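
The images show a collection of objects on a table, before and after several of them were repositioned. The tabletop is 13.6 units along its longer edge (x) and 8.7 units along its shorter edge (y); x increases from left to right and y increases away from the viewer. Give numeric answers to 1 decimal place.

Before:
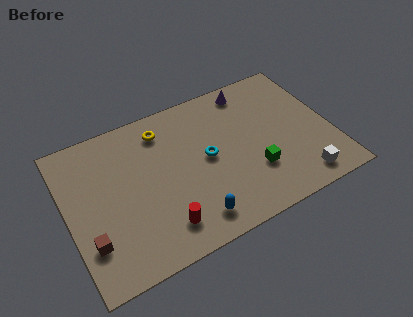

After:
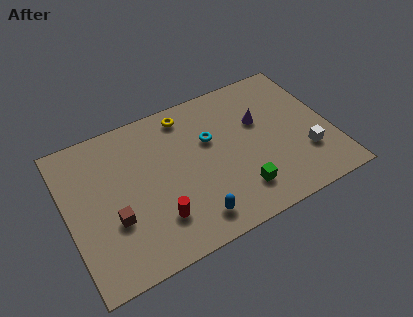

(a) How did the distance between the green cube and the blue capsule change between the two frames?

-1.1

They were about 3.6 units apart before and 2.5 after — 1.1 units closer together.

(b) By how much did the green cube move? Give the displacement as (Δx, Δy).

(-0.9, -0.8)

The green cube started near (9.4, 2.7) and ended near (8.5, 1.9).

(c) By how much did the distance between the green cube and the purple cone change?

-1.0

Before: roughly 4.9 units apart; after: 3.9. That's 1.0 units closer together.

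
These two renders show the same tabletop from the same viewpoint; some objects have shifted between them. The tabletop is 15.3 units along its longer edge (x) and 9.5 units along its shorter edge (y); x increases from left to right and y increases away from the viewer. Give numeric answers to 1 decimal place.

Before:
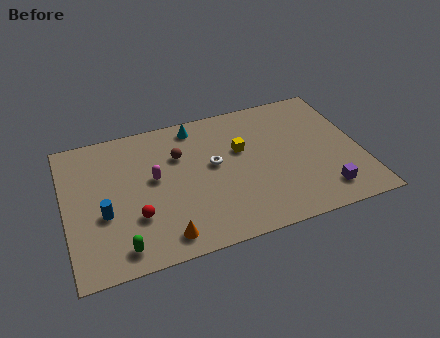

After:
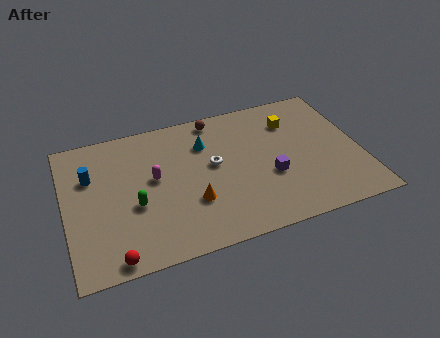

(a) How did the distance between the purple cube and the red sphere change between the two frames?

-0.9

They were about 9.7 units apart before and 8.8 after — 0.9 units closer together.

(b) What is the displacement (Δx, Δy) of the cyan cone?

(0.4, -1.4)

From the two frames, the cyan cone sits at roughly (7.0, 8.3) before and (7.4, 6.9) after.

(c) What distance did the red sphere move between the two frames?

2.6

The red sphere was near (3.5, 3.0) before and (2.2, 0.8) after, so it travelled √(1.3² + 2.2²) ≈ 2.6 units.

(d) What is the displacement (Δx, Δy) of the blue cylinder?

(-0.5, 2.7)

The blue cylinder started near (1.9, 3.7) and ended near (1.4, 6.4).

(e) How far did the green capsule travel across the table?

2.7

The green capsule was near (2.6, 1.3) before and (3.5, 3.8) after, so it travelled √(0.9² + 2.5²) ≈ 2.7 units.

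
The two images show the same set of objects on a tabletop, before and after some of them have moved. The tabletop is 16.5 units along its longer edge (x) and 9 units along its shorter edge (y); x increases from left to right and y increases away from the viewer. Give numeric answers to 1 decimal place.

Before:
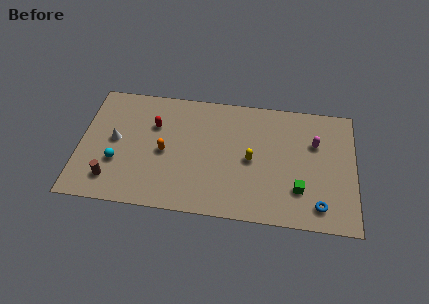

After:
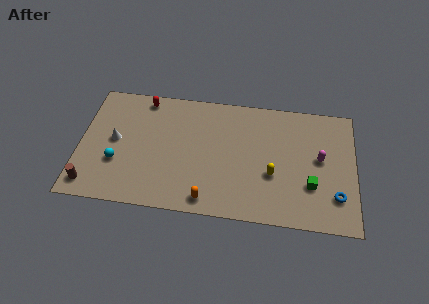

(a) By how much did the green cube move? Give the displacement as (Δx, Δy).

(0.7, 0.4)

The green cube started near (13.2, 2.5) and ended near (13.9, 2.9).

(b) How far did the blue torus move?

1.3

The blue torus was near (14.4, 1.5) before and (15.4, 2.3) after, so it travelled √(1.0² + 0.8²) ≈ 1.3 units.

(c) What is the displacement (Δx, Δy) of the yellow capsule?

(1.3, -0.9)

The yellow capsule was at about (10.3, 4.3) and moved to about (11.6, 3.4).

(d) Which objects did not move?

the cyan sphere and the white cone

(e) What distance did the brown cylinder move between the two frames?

1.3

From (2.0, 1.8) to (0.8, 1.3), the brown cylinder covered √(1.2² + 0.5²) ≈ 1.3 units.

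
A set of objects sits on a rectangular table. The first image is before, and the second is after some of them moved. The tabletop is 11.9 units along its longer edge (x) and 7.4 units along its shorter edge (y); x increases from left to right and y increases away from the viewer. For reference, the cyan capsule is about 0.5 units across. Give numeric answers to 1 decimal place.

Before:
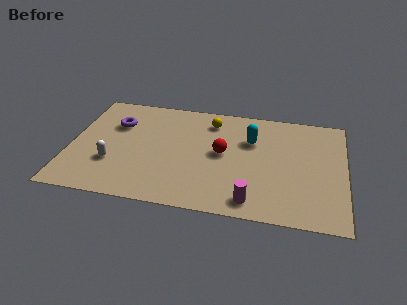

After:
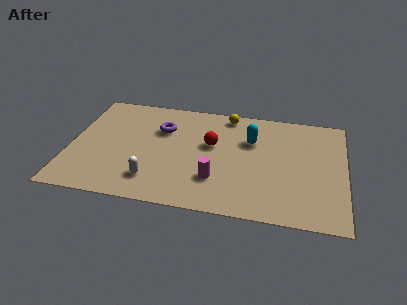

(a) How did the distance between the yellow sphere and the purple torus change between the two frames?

-1.0

Before: roughly 4.2 units apart; after: 3.2. That's 1.0 units closer together.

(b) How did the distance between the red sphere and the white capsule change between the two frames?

-1.2

They were about 4.9 units apart before and 3.7 after — 1.2 units closer together.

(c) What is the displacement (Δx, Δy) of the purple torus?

(2.0, 0.0)

The purple torus was at about (1.9, 5.1) and moved to about (3.9, 5.1).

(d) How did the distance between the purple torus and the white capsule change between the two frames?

+0.8

Before: roughly 2.7 units apart; after: 3.5. That's 0.8 units further apart.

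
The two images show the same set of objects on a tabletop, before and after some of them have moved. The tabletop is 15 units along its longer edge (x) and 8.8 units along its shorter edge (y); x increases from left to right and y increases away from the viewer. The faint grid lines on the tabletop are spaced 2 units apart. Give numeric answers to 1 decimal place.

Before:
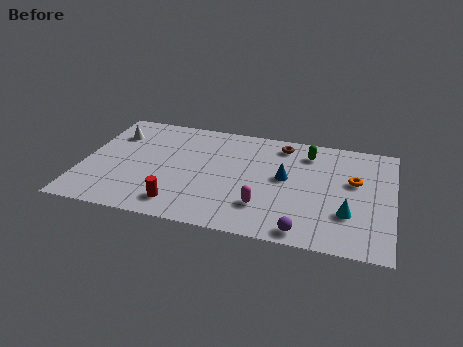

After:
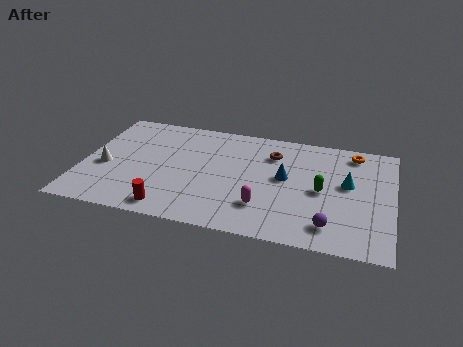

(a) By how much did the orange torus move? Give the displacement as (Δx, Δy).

(-0.1, 2.3)

From the two frames, the orange torus sits at roughly (13.1, 5.3) before and (13.0, 7.6) after.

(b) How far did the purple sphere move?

1.4

The purple sphere was near (10.9, 0.9) before and (12.1, 1.6) after, so it travelled √(1.2² + 0.7²) ≈ 1.4 units.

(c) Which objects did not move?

the blue cone and the magenta capsule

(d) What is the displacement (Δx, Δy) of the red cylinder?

(-0.4, -0.4)

The red cylinder started near (4.9, 1.5) and ended near (4.5, 1.1).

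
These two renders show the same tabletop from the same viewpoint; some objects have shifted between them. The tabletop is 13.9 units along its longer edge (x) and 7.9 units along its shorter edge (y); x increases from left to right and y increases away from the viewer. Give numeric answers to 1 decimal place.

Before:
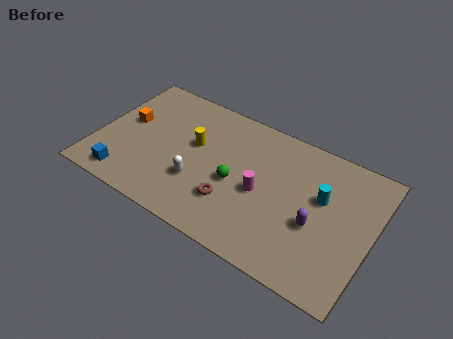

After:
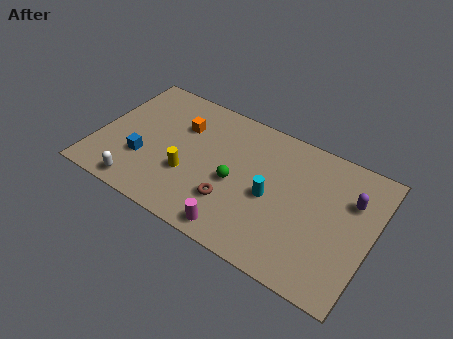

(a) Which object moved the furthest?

the white capsule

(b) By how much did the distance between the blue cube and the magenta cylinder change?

-1.7

Before: roughly 7.1 units apart; after: 5.4. That's 1.7 units closer together.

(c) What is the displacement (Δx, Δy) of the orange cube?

(2.7, 1.0)

The orange cube started near (1.3, 4.5) and ended near (4.0, 5.5).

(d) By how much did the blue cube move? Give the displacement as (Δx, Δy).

(0.7, 1.5)

From the two frames, the blue cube sits at roughly (1.8, 1.1) before and (2.5, 2.6) after.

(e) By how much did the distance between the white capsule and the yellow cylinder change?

+0.7

They were about 2.2 units apart before and 2.9 after — 0.7 units further apart.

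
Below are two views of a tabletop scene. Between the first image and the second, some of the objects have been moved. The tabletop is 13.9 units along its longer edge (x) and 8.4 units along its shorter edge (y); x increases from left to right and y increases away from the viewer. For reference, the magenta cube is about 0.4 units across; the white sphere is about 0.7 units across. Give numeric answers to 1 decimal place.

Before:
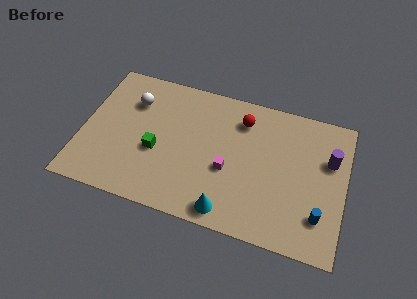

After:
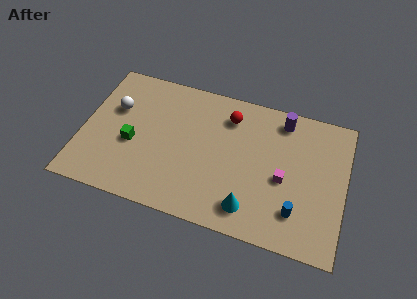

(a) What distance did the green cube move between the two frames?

1.3

The green cube was near (4.0, 3.4) before and (2.7, 3.5) after, so it travelled √(1.3² + 0.1²) ≈ 1.3 units.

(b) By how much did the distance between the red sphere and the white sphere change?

+0.3

The distance was about 5.8 in the first image and 6.1 in the second, so they moved 0.3 units further apart.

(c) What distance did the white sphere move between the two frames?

1.1

From (2.5, 6.1) to (1.6, 5.4), the white sphere covered √(0.9² + 0.7²) ≈ 1.1 units.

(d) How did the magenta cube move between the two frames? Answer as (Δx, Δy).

(2.9, 0.3)

The magenta cube started near (7.8, 3.4) and ended near (10.7, 3.7).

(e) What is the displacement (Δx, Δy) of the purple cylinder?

(-2.6, 1.7)

From the two frames, the purple cylinder sits at roughly (13.0, 5.5) before and (10.4, 7.2) after.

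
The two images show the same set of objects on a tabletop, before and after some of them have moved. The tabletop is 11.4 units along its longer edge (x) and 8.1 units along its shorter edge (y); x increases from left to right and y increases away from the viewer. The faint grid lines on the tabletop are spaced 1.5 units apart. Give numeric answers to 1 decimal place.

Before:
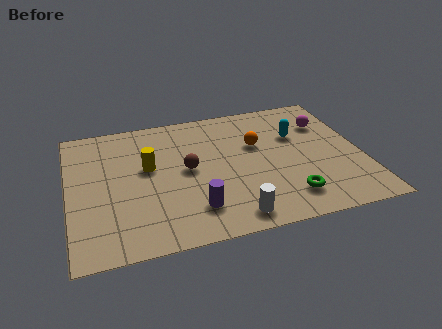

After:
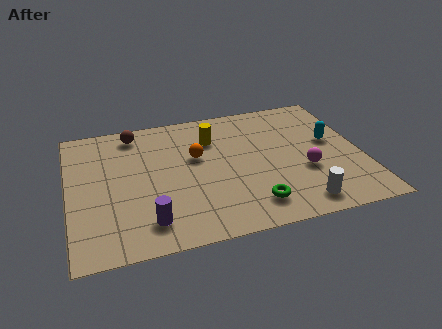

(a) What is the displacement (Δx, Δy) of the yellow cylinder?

(2.6, 1.2)

The yellow cylinder was at about (3.1, 4.7) and moved to about (5.7, 5.9).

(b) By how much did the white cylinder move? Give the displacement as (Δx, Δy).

(2.6, 0.1)

From the two frames, the white cylinder sits at roughly (6.1, 1.0) before and (8.7, 1.1) after.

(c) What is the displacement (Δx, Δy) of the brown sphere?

(-1.9, 2.8)

The brown sphere started near (4.6, 4.2) and ended near (2.7, 7.0).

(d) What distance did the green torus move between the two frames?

1.4

The green torus moved from about (8.3, 1.6) to (6.9, 1.5), a distance of √(1.4² + 0.1²) ≈ 1.4.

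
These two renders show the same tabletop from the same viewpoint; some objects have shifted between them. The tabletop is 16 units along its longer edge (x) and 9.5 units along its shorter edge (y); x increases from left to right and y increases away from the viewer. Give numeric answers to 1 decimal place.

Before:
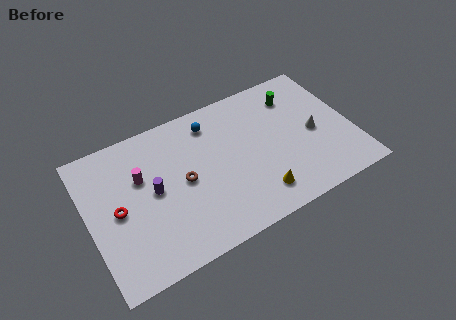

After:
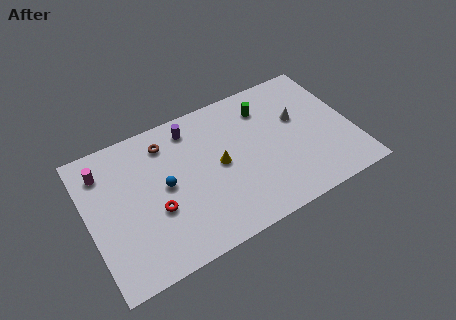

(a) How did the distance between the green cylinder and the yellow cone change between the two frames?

-2.3

Before: roughly 6.4 units apart; after: 4.1. That's 2.3 units closer together.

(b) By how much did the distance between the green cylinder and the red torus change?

-3.5

They were about 11.6 units apart before and 8.1 after — 3.5 units closer together.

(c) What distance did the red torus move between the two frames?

2.4

The red torus was near (1.7, 4.6) before and (3.9, 3.6) after, so it travelled √(2.2² + 1.0²) ≈ 2.4 units.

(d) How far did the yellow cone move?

3.6

From (9.8, 1.8) to (7.9, 4.8), the yellow cone covered √(1.9² + 3.0²) ≈ 3.6 units.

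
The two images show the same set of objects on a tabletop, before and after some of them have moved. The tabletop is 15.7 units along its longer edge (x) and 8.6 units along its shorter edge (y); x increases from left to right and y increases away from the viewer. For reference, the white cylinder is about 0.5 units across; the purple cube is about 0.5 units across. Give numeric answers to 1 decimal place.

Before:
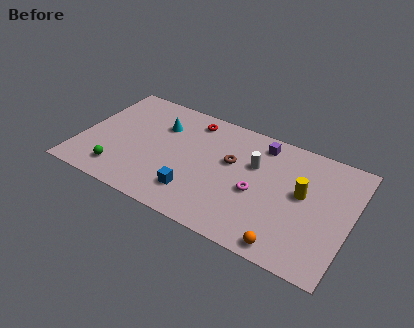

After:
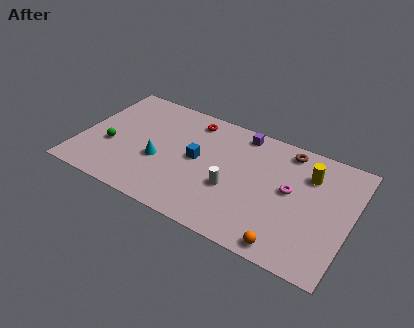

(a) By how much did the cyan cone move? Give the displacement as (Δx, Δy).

(0.3, -2.7)

The cyan cone started near (4.4, 6.1) and ended near (4.7, 3.4).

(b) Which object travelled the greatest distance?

the brown torus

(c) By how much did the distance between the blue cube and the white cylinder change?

-2.2

The distance was about 4.7 in the first image and 2.5 in the second, so they moved 2.2 units closer together.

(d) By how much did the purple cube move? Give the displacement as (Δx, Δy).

(-1.2, 0.3)

The purple cube started near (10.2, 7.3) and ended near (9.0, 7.6).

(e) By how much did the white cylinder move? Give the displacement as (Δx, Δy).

(-1.0, -2.3)

The white cylinder started near (10.0, 5.6) and ended near (9.0, 3.3).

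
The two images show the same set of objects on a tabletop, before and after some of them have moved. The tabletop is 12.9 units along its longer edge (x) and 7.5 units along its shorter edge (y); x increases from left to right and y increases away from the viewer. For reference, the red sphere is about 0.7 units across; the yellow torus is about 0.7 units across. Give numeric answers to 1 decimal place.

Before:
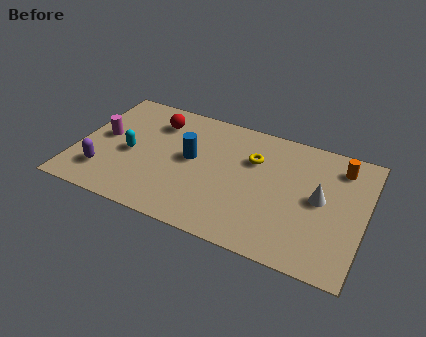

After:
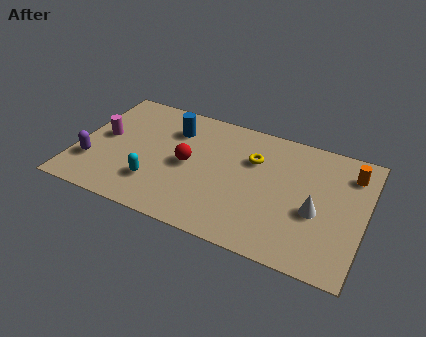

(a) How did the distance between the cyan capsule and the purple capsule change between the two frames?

+1.0

The distance was about 1.9 in the first image and 2.9 in the second, so they moved 1.0 units further apart.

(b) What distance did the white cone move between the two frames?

0.8

From (10.9, 3.9) to (10.8, 3.1), the white cone covered √(0.1² + 0.8²) ≈ 0.8 units.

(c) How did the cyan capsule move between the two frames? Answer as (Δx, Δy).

(1.3, -1.4)

The cyan capsule was at about (2.4, 3.4) and moved to about (3.7, 2.0).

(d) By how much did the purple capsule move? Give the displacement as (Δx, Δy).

(-0.6, 0.4)

From the two frames, the purple capsule sits at roughly (1.4, 1.8) before and (0.8, 2.2) after.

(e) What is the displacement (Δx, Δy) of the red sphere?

(1.7, -2.1)

The red sphere was at about (3.3, 5.8) and moved to about (5.0, 3.7).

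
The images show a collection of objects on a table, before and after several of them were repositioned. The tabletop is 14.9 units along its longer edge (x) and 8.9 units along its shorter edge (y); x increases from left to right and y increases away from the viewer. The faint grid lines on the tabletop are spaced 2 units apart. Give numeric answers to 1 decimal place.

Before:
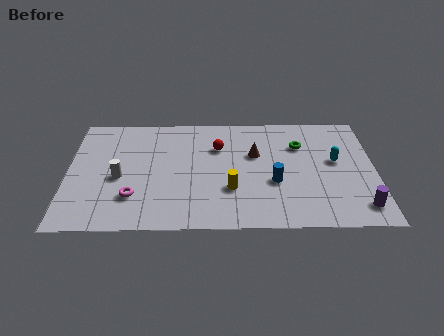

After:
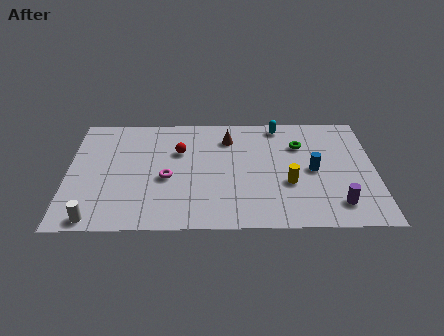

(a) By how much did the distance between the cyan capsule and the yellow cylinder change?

-0.9

The distance was about 5.5 in the first image and 4.6 in the second, so they moved 0.9 units closer together.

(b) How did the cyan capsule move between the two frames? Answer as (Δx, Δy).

(-2.7, 2.9)

The cyan capsule was at about (13.0, 5.0) and moved to about (10.3, 7.9).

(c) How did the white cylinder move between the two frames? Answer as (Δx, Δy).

(-1.1, -3.1)

The white cylinder was at about (2.5, 3.9) and moved to about (1.4, 0.8).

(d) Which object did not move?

the green torus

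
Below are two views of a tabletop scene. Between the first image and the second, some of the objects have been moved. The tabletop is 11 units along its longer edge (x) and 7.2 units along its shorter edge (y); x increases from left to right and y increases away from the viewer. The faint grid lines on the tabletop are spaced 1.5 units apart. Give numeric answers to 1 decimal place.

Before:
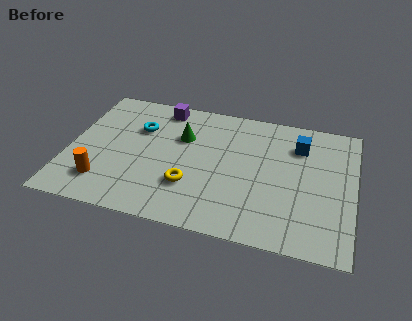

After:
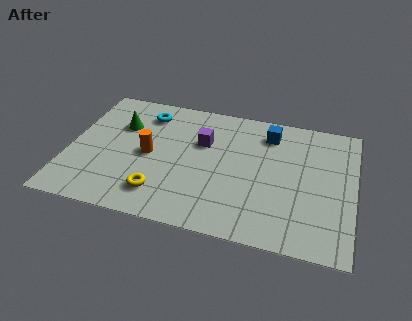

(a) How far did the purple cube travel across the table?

2.3

The purple cube was near (3.4, 6.3) before and (5.1, 4.7) after, so it travelled √(1.7² + 1.6²) ≈ 2.3 units.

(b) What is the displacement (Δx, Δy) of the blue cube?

(-1.2, 0.4)

From the two frames, the blue cube sits at roughly (8.8, 5.4) before and (7.6, 5.8) after.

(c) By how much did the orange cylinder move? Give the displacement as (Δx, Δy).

(1.6, 1.9)

The orange cylinder started near (1.5, 1.6) and ended near (3.1, 3.5).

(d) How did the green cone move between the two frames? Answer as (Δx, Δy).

(-2.4, 0.1)

The green cone started near (4.3, 4.8) and ended near (1.9, 4.9).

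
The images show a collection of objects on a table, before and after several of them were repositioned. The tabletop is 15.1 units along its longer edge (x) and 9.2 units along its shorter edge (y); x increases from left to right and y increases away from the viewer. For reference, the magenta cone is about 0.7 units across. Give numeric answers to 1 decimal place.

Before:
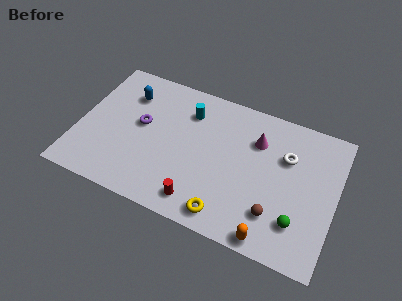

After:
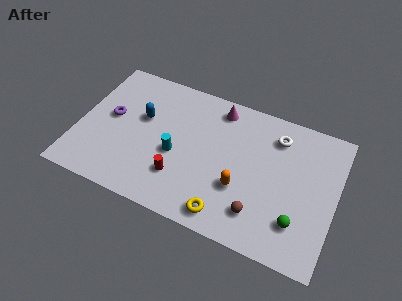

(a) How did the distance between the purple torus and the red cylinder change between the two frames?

-0.3

Before: roughly 5.4 units apart; after: 5.1. That's 0.3 units closer together.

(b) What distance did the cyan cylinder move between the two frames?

3.1

The cyan cylinder was near (6.2, 7.0) before and (5.8, 3.9) after, so it travelled √(0.4² + 3.1²) ≈ 3.1 units.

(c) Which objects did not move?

the green sphere and the yellow torus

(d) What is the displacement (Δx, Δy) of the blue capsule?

(1.0, -1.3)

From the two frames, the blue capsule sits at roughly (2.6, 6.9) before and (3.6, 5.6) after.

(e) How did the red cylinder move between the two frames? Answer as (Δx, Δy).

(-1.3, 1.1)

The red cylinder was at about (7.5, 1.4) and moved to about (6.2, 2.5).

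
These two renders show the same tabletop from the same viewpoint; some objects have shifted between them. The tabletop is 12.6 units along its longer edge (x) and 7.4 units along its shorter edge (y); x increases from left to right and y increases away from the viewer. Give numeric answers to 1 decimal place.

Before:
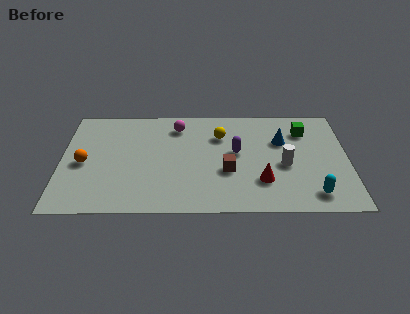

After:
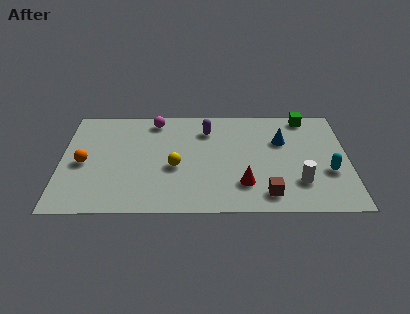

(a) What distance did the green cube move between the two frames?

1.0

The green cube moved from about (10.7, 5.6) to (10.8, 6.6), a distance of √(0.1² + 1.0²) ≈ 1.0.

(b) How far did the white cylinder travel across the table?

1.3

The white cylinder was near (9.8, 3.2) before and (10.4, 2.0) after, so it travelled √(0.6² + 1.2²) ≈ 1.3 units.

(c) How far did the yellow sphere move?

3.0

The yellow sphere moved from about (7.0, 5.3) to (5.0, 3.1), a distance of √(2.0² + 2.2²) ≈ 3.0.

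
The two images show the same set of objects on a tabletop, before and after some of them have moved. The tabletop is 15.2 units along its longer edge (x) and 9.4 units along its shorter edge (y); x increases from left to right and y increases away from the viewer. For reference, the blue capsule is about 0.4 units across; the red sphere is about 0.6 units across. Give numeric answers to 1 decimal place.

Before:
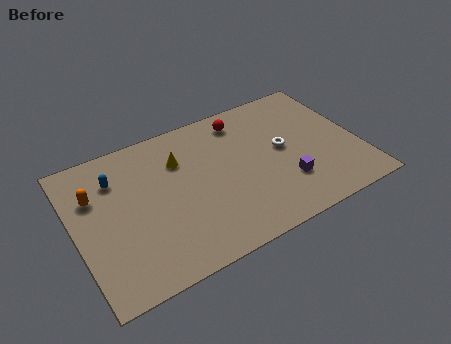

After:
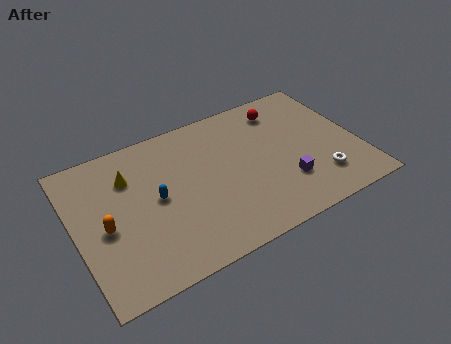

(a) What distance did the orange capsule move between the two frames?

2.2

The orange capsule was near (1.2, 6.4) before and (1.5, 4.2) after, so it travelled √(0.3² + 2.2²) ≈ 2.2 units.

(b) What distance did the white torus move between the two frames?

3.2

The white torus moved from about (11.2, 5.0) to (12.8, 2.2), a distance of √(1.6² + 2.8²) ≈ 3.2.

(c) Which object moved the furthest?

the white torus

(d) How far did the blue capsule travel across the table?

2.9

The blue capsule moved from about (2.4, 7.0) to (4.3, 4.8), a distance of √(1.9² + 2.2²) ≈ 2.9.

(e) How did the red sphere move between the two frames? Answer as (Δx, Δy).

(2.2, -0.2)

From the two frames, the red sphere sits at roughly (9.4, 7.9) before and (11.6, 7.7) after.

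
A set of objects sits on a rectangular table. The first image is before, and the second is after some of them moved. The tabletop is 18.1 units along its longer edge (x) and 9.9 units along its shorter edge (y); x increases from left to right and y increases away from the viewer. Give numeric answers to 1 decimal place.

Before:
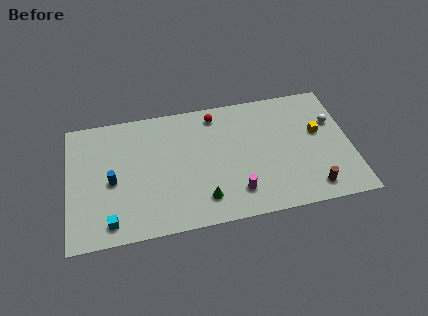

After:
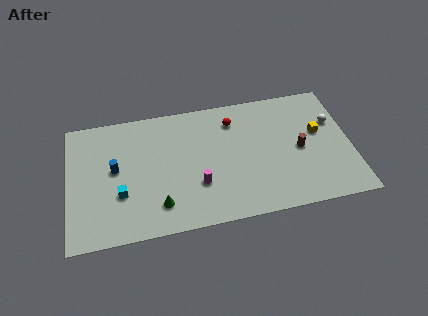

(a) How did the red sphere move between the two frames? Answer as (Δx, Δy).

(1.1, -0.7)

The red sphere started near (9.6, 8.5) and ended near (10.7, 7.8).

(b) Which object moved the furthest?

the brown cylinder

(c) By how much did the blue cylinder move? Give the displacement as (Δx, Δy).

(0.2, 0.9)

The blue cylinder started near (2.8, 4.5) and ended near (3.0, 5.4).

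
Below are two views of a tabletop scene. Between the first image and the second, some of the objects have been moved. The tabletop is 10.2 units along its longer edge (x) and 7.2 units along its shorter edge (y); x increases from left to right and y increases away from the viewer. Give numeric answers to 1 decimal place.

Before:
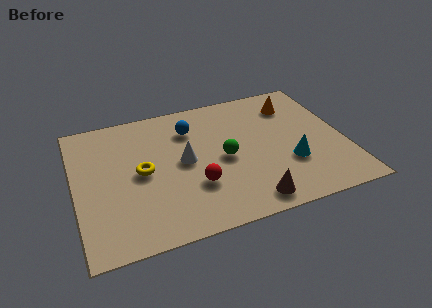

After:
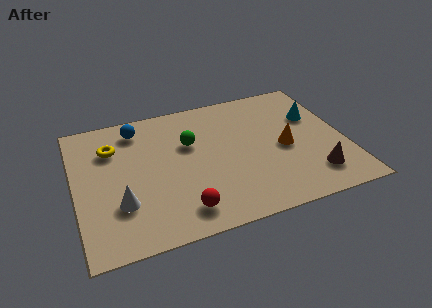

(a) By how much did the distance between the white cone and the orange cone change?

+1.6

Before: roughly 4.8 units apart; after: 6.4. That's 1.6 units further apart.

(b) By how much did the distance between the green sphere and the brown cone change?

+2.8

Before: roughly 2.6 units apart; after: 5.4. That's 2.8 units further apart.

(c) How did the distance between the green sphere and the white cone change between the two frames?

+2.2

The distance was about 1.5 in the first image and 3.7 in the second, so they moved 2.2 units further apart.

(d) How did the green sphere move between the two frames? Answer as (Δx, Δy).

(-1.2, 1.2)

From the two frames, the green sphere sits at roughly (5.6, 3.4) before and (4.4, 4.6) after.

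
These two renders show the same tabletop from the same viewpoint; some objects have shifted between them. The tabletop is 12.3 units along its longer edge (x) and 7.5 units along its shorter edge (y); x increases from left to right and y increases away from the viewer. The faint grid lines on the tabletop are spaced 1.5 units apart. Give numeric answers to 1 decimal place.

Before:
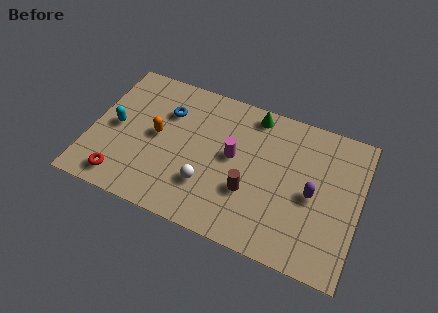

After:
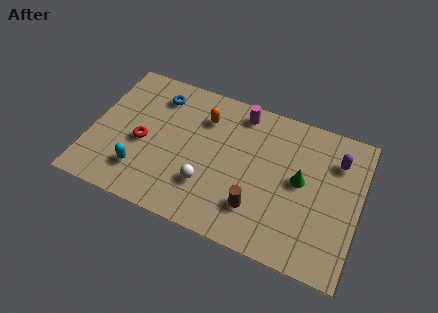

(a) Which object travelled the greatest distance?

the green cone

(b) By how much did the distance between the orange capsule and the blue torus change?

+0.8

They were about 1.4 units apart before and 2.2 after — 0.8 units further apart.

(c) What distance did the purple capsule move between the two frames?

2.3

The purple capsule moved from about (10.2, 3.5) to (11.1, 5.6), a distance of √(0.9² + 2.1²) ≈ 2.3.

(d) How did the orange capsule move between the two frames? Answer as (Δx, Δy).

(2.0, 1.7)

From the two frames, the orange capsule sits at roughly (3.0, 3.9) before and (5.0, 5.6) after.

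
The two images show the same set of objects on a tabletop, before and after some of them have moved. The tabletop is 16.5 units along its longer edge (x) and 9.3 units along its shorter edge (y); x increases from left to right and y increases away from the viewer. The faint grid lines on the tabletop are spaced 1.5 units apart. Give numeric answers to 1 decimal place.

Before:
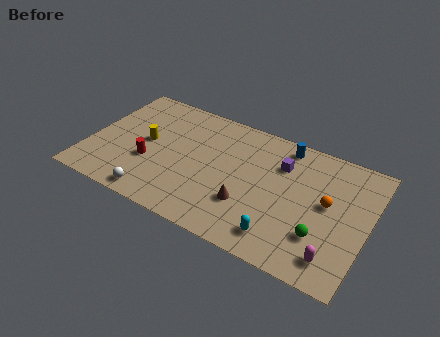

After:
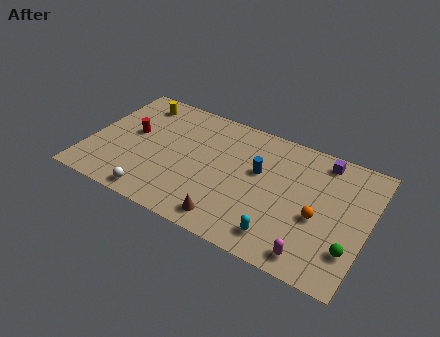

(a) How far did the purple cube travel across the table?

2.7

The purple cube was near (11.2, 6.7) before and (13.5, 8.1) after, so it travelled √(2.3² + 1.4²) ≈ 2.7 units.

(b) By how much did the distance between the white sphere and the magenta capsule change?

-1.2

Before: roughly 10.5 units apart; after: 9.3. That's 1.2 units closer together.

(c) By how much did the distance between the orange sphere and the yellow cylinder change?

+1.2

The distance was about 10.8 in the first image and 12.0 in the second, so they moved 1.2 units further apart.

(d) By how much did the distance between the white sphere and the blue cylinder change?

-2.7

Before: roughly 9.9 units apart; after: 7.2. That's 2.7 units closer together.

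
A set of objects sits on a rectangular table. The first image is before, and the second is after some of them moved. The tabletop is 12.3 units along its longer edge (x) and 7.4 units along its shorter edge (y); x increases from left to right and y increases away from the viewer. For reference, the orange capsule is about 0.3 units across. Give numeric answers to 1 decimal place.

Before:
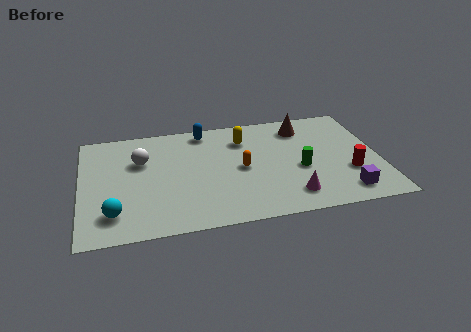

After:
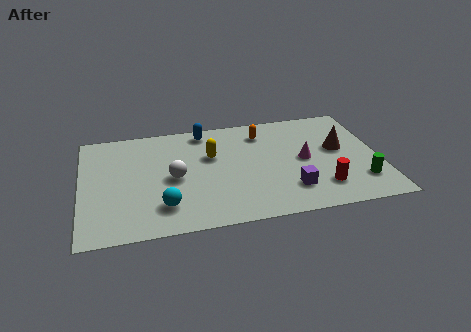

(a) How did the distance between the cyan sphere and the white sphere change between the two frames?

-1.6

They were about 3.5 units apart before and 1.9 after — 1.6 units closer together.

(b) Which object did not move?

the blue capsule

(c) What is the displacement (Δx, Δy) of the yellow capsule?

(-1.4, -0.9)

The yellow capsule was at about (6.8, 5.6) and moved to about (5.4, 4.7).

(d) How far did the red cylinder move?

1.4

From (11.0, 2.5) to (9.8, 1.7), the red cylinder covered √(1.2² + 0.8²) ≈ 1.4 units.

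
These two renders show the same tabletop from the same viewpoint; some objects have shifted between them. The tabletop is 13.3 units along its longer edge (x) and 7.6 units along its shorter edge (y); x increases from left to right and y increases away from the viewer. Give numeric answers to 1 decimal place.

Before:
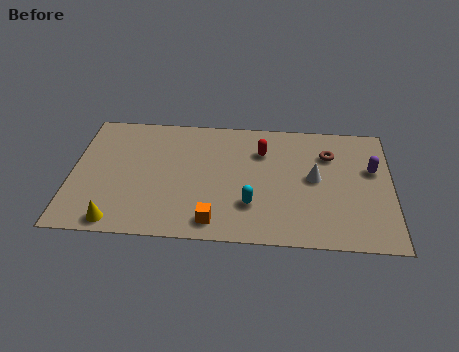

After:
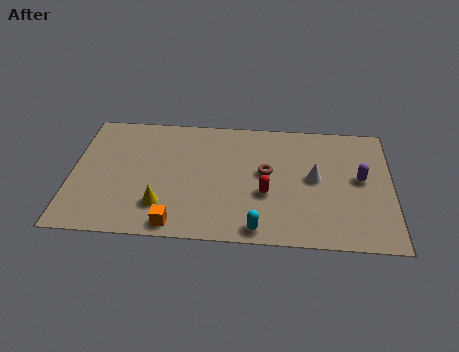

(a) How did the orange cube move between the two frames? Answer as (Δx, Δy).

(-1.6, -0.3)

The orange cube started near (6.0, 1.1) and ended near (4.4, 0.8).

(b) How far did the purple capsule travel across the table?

0.8

The purple capsule moved from about (12.5, 4.7) to (12.0, 4.1), a distance of √(0.5² + 0.6²) ≈ 0.8.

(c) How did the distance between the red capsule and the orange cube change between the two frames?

-0.5

Before: roughly 4.8 units apart; after: 4.3. That's 0.5 units closer together.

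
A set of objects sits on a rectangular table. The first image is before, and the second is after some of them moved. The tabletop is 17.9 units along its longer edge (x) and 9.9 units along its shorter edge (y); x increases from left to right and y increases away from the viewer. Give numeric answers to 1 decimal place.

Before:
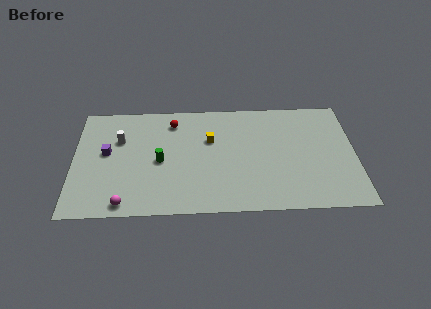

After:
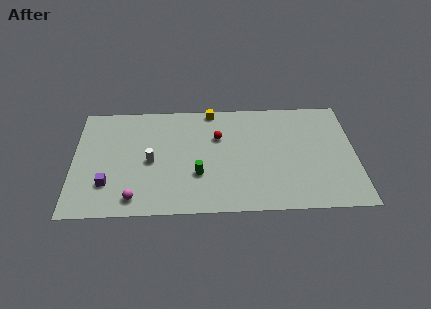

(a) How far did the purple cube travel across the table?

2.8

The purple cube moved from about (2.1, 5.5) to (2.2, 2.7), a distance of √(0.1² + 2.8²) ≈ 2.8.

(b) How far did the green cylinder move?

2.7

From (5.5, 4.6) to (7.9, 3.3), the green cylinder covered √(2.4² + 1.3²) ≈ 2.7 units.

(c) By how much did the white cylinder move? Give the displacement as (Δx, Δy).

(2.0, -2.0)

From the two frames, the white cylinder sits at roughly (2.9, 6.6) before and (4.9, 4.6) after.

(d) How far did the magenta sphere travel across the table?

0.7

The magenta sphere was near (3.3, 1.0) before and (3.9, 1.4) after, so it travelled √(0.6² + 0.4²) ≈ 0.7 units.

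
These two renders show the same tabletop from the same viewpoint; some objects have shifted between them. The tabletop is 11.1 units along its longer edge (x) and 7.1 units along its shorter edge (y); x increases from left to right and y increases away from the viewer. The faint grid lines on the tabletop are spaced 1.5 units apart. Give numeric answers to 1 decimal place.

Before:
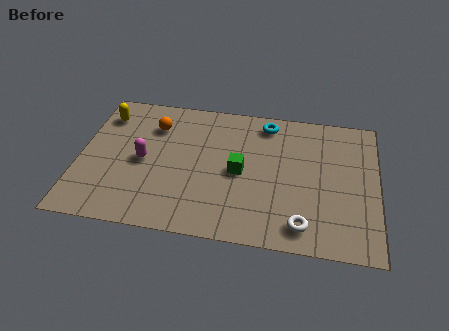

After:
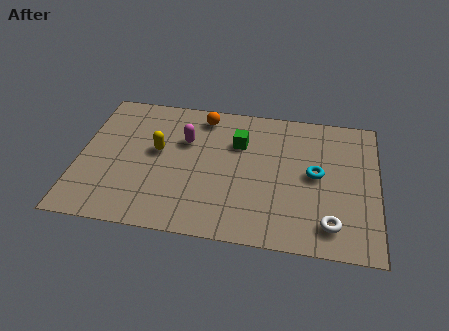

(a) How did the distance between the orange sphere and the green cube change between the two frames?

-2.0

Before: roughly 3.8 units apart; after: 1.8. That's 2.0 units closer together.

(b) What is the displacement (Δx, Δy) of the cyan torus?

(1.9, -2.4)

The cyan torus was at about (6.9, 6.1) and moved to about (8.8, 3.7).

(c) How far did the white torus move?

1.0

The white torus was near (8.4, 1.1) before and (9.4, 1.3) after, so it travelled √(1.0² + 0.2²) ≈ 1.0 units.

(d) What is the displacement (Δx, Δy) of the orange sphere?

(1.8, 0.8)

From the two frames, the orange sphere sits at roughly (2.7, 5.3) before and (4.5, 6.1) after.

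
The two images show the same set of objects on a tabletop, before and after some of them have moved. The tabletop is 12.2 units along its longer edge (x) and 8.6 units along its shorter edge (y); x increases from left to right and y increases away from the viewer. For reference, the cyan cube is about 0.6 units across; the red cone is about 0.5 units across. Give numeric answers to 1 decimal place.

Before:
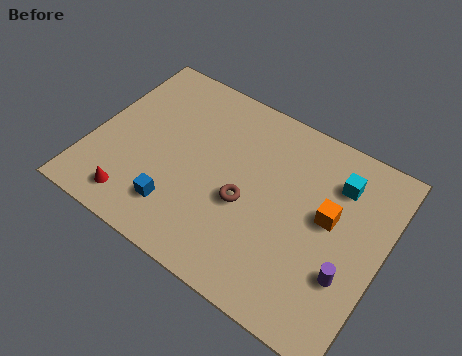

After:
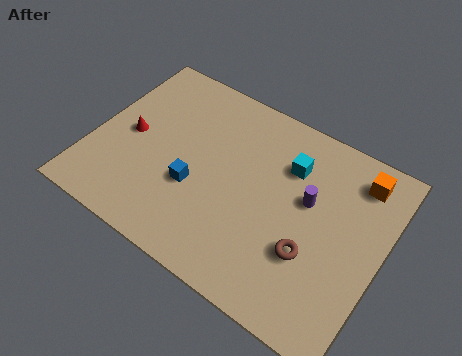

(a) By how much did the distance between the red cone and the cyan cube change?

-2.5

They were about 9.3 units apart before and 6.8 after — 2.5 units closer together.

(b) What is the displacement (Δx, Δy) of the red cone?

(-0.8, 2.9)

From the two frames, the red cone sits at roughly (2.3, 1.3) before and (1.5, 4.2) after.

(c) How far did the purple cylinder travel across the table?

3.0

From (11.0, 2.8) to (9.0, 5.1), the purple cylinder covered √(2.0² + 2.3²) ≈ 3.0 units.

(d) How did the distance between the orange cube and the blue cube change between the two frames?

+0.8

Before: roughly 6.6 units apart; after: 7.4. That's 0.8 units further apart.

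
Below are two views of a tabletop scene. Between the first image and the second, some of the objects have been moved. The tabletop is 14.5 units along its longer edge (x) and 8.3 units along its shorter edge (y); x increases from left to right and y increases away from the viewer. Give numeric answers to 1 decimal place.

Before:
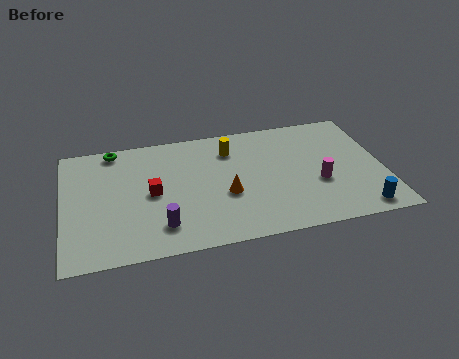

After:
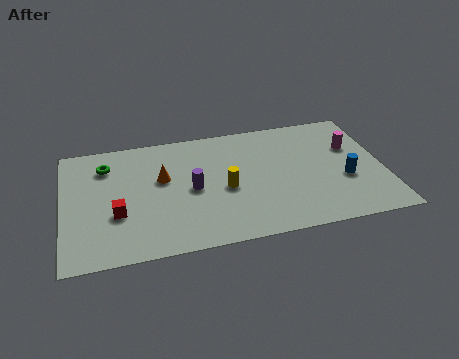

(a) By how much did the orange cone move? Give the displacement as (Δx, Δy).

(-2.8, 1.7)

The orange cone was at about (7.3, 3.3) and moved to about (4.5, 5.0).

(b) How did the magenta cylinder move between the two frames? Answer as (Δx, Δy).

(1.7, 2.2)

The magenta cylinder started near (11.5, 3.2) and ended near (13.2, 5.4).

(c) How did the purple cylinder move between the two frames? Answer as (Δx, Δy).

(1.5, 2.2)

The purple cylinder was at about (4.3, 1.8) and moved to about (5.8, 4.0).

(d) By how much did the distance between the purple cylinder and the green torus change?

-1.5

The distance was about 6.0 in the first image and 4.5 in the second, so they moved 1.5 units closer together.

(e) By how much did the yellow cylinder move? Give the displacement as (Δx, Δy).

(-0.4, -2.7)

The yellow cylinder started near (7.7, 6.4) and ended near (7.3, 3.7).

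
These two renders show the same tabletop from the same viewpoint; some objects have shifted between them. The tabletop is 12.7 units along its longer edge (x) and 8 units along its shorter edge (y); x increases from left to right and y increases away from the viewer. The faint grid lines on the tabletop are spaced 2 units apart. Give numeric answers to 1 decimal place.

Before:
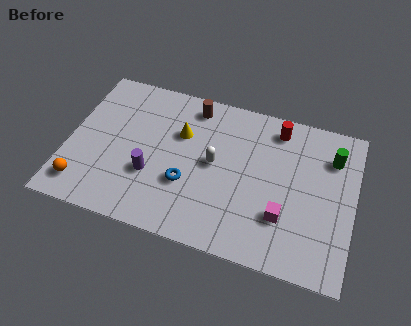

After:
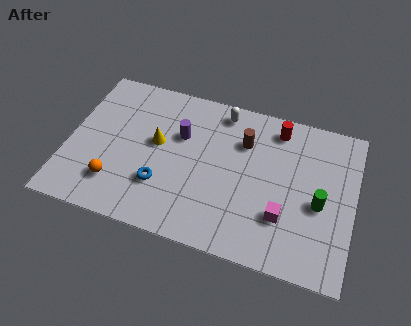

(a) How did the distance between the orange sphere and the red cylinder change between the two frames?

-1.4

The distance was about 9.8 in the first image and 8.4 in the second, so they moved 1.4 units closer together.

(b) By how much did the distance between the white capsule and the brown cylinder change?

-1.3

The distance was about 3.0 in the first image and 1.7 in the second, so they moved 1.3 units closer together.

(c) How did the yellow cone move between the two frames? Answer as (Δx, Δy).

(-1.0, -0.8)

The yellow cone started near (4.9, 5.3) and ended near (3.9, 4.5).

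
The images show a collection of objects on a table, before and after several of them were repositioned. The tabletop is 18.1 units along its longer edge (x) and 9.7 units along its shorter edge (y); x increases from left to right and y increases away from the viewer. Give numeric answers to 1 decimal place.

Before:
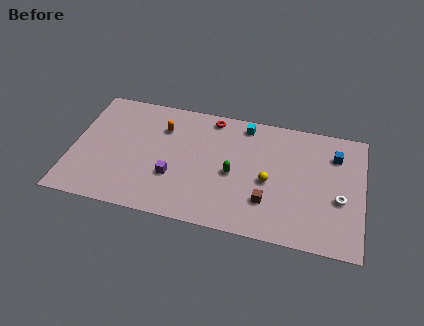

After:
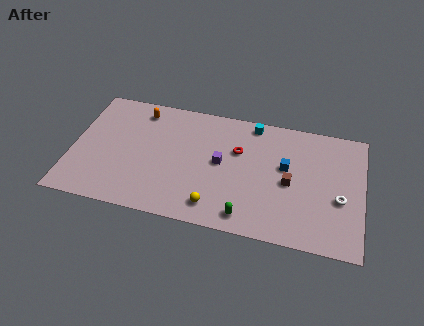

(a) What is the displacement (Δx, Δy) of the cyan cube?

(0.5, 0.2)

From the two frames, the cyan cube sits at roughly (10.6, 8.5) before and (11.1, 8.7) after.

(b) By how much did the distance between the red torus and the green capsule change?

+0.6

Before: roughly 4.5 units apart; after: 5.1. That's 0.6 units further apart.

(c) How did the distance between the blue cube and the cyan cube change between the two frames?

-2.1

The distance was about 5.8 in the first image and 3.7 in the second, so they moved 2.1 units closer together.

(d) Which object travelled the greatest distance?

the yellow sphere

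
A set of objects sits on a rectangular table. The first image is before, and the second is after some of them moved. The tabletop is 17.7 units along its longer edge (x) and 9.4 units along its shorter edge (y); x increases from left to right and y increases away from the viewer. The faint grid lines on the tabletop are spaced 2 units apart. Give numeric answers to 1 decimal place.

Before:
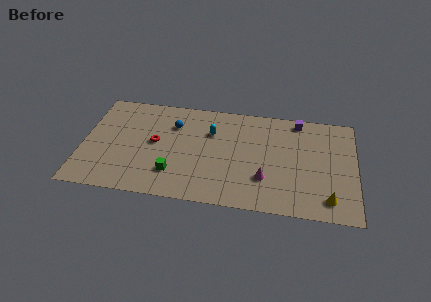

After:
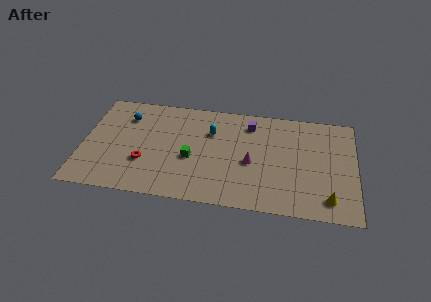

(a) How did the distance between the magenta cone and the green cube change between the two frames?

-2.0

Before: roughly 5.9 units apart; after: 3.9. That's 2.0 units closer together.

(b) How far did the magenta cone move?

1.6

The magenta cone moved from about (11.9, 2.8) to (11.0, 4.1), a distance of √(0.9² + 1.3²) ≈ 1.6.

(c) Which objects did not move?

the cyan capsule and the yellow cone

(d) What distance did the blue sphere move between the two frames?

3.1

The blue sphere was near (5.8, 6.8) before and (2.7, 7.1) after, so it travelled √(3.1² + 0.3²) ≈ 3.1 units.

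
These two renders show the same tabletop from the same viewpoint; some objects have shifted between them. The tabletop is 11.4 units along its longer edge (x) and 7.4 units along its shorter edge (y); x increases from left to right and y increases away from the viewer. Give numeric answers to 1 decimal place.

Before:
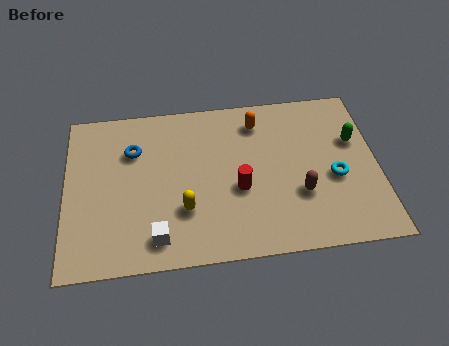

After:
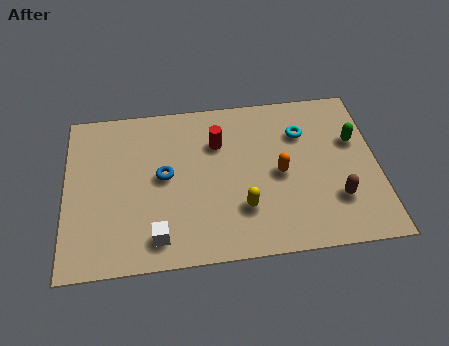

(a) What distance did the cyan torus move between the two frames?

2.5

From (9.8, 3.1) to (8.7, 5.3), the cyan torus covered √(1.1² + 2.2²) ≈ 2.5 units.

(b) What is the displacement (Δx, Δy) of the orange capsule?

(0.7, -2.5)

From the two frames, the orange capsule sits at roughly (7.1, 6.0) before and (7.8, 3.5) after.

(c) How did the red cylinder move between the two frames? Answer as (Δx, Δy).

(-0.7, 2.2)

The red cylinder was at about (6.3, 3.0) and moved to about (5.6, 5.2).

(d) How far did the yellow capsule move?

2.1

The yellow capsule was near (4.3, 2.3) before and (6.4, 2.1) after, so it travelled √(2.1² + 0.2²) ≈ 2.1 units.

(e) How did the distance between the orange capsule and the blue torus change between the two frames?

-0.5

They were about 4.7 units apart before and 4.2 after — 0.5 units closer together.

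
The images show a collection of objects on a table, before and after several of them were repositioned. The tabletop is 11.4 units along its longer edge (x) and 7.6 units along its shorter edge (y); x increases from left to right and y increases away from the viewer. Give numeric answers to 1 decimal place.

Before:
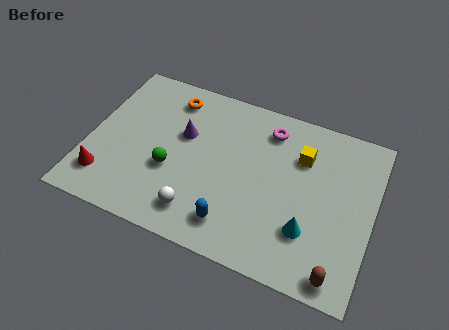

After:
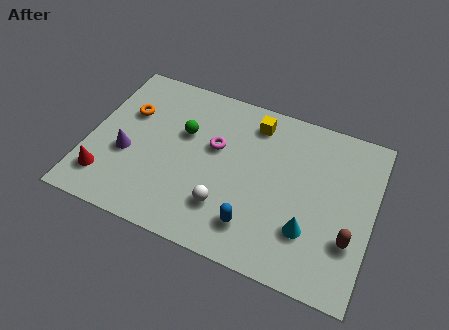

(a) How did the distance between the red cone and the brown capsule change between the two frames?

+0.3

The distance was about 9.4 in the first image and 9.7 in the second, so they moved 0.3 units further apart.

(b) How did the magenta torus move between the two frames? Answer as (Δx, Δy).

(-2.0, -1.6)

The magenta torus was at about (7.0, 6.2) and moved to about (5.0, 4.6).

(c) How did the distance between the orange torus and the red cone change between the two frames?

-1.7

They were about 5.1 units apart before and 3.4 after — 1.7 units closer together.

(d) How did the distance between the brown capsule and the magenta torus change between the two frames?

-0.3

Before: roughly 6.3 units apart; after: 6.0. That's 0.3 units closer together.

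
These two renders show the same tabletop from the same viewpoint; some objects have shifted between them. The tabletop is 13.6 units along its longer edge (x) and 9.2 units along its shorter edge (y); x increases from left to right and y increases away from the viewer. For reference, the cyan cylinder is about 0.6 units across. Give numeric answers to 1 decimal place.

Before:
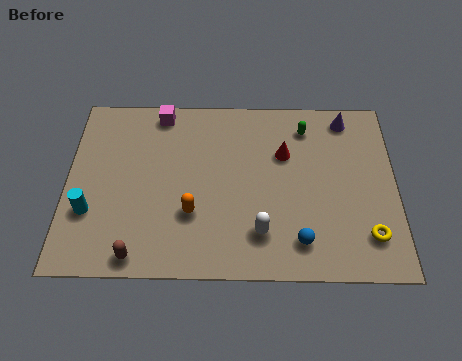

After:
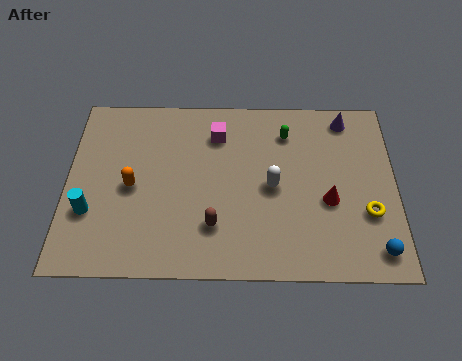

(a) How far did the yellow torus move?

1.1

The yellow torus was near (12.4, 2.0) before and (12.4, 3.1) after, so it travelled √(0.0² + 1.1²) ≈ 1.1 units.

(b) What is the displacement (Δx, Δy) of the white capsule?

(0.5, 2.3)

The white capsule started near (8.0, 2.1) and ended near (8.5, 4.4).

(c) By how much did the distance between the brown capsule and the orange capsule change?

+0.9

They were about 3.0 units apart before and 3.9 after — 0.9 units further apart.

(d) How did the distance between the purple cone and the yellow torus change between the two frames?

-1.1

Before: roughly 6.1 units apart; after: 5.0. That's 1.1 units closer together.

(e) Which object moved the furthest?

the brown capsule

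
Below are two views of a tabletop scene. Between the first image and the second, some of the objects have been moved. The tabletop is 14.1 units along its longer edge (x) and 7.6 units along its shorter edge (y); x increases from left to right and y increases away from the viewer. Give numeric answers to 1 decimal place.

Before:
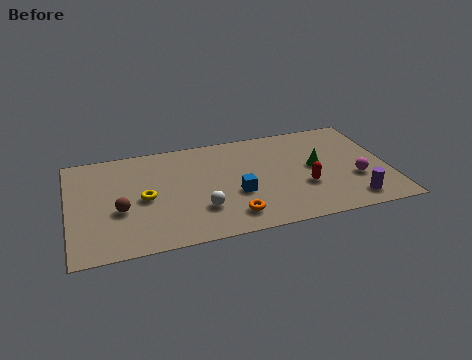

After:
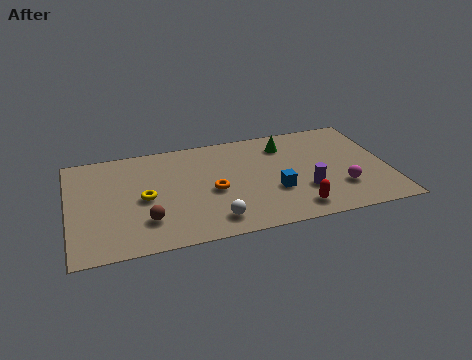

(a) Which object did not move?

the yellow torus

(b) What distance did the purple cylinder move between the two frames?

2.3

The purple cylinder moved from about (12.3, 1.2) to (10.3, 2.4), a distance of √(2.0² + 1.2²) ≈ 2.3.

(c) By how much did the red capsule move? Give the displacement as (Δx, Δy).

(-0.5, -1.5)

From the two frames, the red capsule sits at roughly (10.3, 2.7) before and (9.8, 1.2) after.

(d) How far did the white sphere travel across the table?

1.0

From (5.7, 2.2) to (6.2, 1.3), the white sphere covered √(0.5² + 0.9²) ≈ 1.0 units.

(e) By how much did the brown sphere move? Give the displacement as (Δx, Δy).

(1.1, -1.0)

The brown sphere started near (2.2, 3.0) and ended near (3.3, 2.0).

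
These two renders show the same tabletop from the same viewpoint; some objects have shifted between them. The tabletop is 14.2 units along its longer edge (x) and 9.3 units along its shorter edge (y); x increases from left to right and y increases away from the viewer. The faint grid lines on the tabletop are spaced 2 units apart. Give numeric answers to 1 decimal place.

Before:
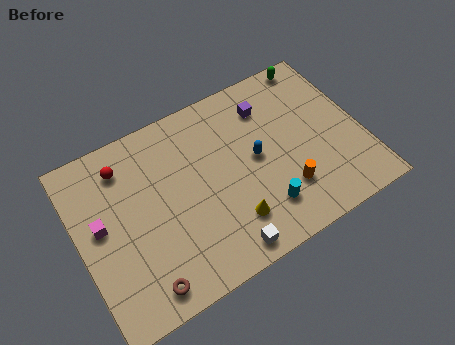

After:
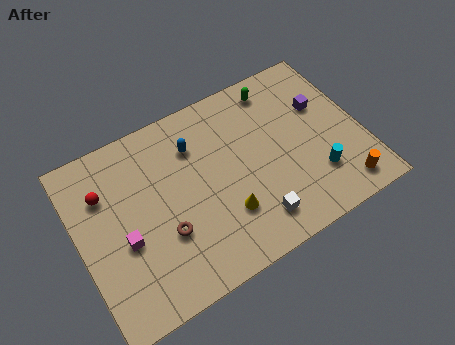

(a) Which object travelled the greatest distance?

the blue capsule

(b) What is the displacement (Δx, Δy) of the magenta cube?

(1.0, -1.3)

The magenta cube started near (1.1, 5.1) and ended near (2.1, 3.8).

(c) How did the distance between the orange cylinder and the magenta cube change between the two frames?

+1.6

Before: roughly 9.3 units apart; after: 10.9. That's 1.6 units further apart.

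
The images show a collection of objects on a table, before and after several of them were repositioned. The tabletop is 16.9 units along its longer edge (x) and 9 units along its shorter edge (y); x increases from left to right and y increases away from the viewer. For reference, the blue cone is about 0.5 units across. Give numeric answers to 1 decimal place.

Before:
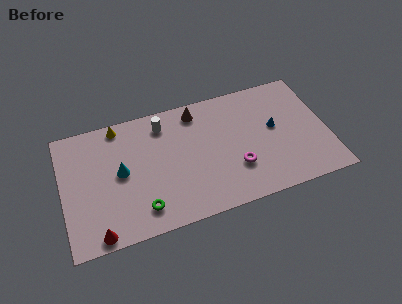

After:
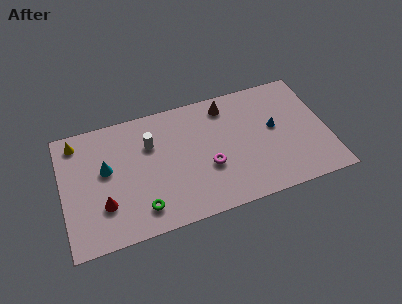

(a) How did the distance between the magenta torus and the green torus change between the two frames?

-1.5

Before: roughly 6.2 units apart; after: 4.7. That's 1.5 units closer together.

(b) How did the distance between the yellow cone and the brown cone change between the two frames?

+4.6

Before: roughly 5.0 units apart; after: 9.6. That's 4.6 units further apart.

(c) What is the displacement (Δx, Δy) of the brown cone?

(1.9, -0.1)

From the two frames, the brown cone sits at roughly (8.8, 7.7) before and (10.7, 7.6) after.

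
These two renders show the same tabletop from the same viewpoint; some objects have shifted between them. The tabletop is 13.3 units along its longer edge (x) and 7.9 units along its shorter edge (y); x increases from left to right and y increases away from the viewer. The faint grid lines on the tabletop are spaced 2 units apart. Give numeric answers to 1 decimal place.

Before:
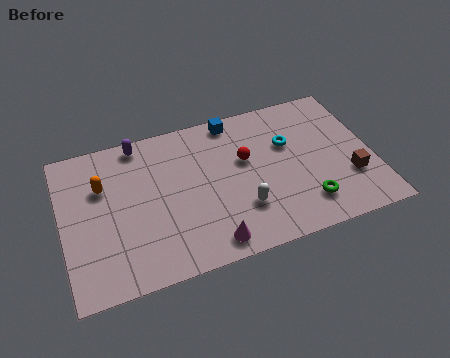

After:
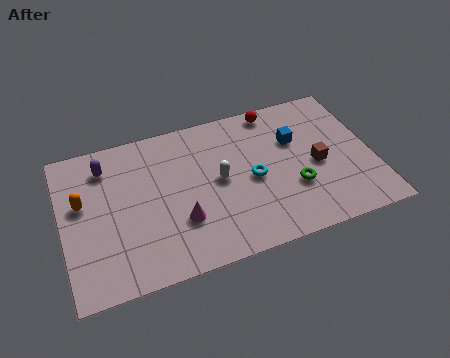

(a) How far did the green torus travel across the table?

1.1

The green torus moved from about (10.2, 1.7) to (9.8, 2.7), a distance of √(0.4² + 1.0²) ≈ 1.1.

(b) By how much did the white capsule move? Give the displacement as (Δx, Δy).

(-0.8, 1.8)

The white capsule was at about (7.5, 2.3) and moved to about (6.7, 4.1).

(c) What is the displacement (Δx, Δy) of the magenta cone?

(-1.1, 1.5)

From the two frames, the magenta cone sits at roughly (6.0, 1.0) before and (4.9, 2.5) after.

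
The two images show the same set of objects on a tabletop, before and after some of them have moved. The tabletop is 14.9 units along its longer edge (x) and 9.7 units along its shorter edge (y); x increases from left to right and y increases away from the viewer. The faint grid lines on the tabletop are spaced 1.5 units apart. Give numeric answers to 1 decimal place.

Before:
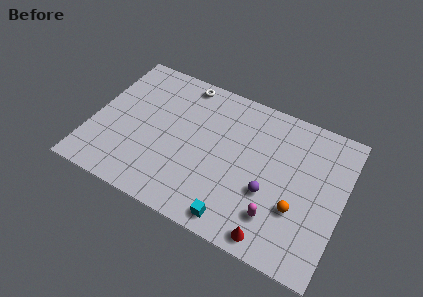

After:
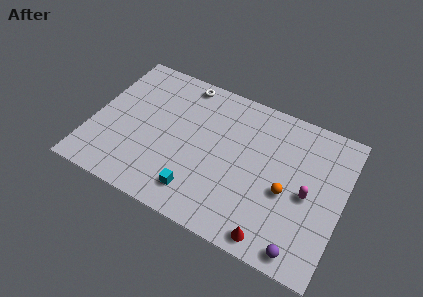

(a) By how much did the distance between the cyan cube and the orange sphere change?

+1.5

They were about 4.0 units apart before and 5.5 after — 1.5 units further apart.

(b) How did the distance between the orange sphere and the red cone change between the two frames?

+0.6

The distance was about 2.5 in the first image and 3.1 in the second, so they moved 0.6 units further apart.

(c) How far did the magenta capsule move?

2.7

From (11.3, 2.3) to (12.9, 4.5), the magenta capsule covered √(1.6² + 2.2²) ≈ 2.7 units.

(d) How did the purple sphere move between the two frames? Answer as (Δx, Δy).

(2.3, -2.6)

The purple sphere started near (10.7, 3.6) and ended near (13.0, 1.0).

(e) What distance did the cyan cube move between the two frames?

2.5

The cyan cube moved from about (9.1, 1.1) to (6.7, 1.8), a distance of √(2.4² + 0.7²) ≈ 2.5.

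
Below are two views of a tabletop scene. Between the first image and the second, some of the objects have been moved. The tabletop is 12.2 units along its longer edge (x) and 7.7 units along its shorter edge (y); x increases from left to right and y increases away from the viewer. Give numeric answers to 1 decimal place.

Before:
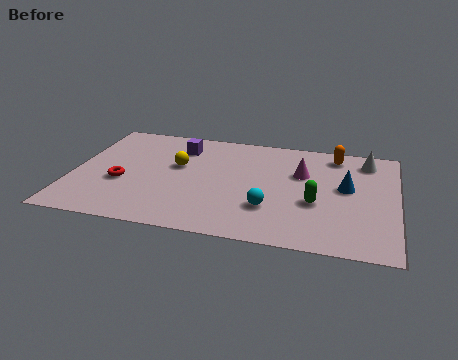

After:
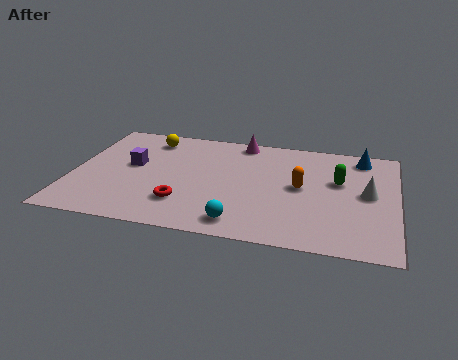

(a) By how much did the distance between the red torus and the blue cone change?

-0.5

They were about 8.5 units apart before and 8.0 after — 0.5 units closer together.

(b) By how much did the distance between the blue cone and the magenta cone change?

+2.8

They were about 1.8 units apart before and 4.6 after — 2.8 units further apart.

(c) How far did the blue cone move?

2.4

The blue cone was near (10.3, 4.3) before and (10.8, 6.6) after, so it travelled √(0.5² + 2.3²) ≈ 2.4 units.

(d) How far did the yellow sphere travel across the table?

2.2

The yellow sphere was near (3.9, 4.6) before and (2.7, 6.4) after, so it travelled √(1.2² + 1.8²) ≈ 2.2 units.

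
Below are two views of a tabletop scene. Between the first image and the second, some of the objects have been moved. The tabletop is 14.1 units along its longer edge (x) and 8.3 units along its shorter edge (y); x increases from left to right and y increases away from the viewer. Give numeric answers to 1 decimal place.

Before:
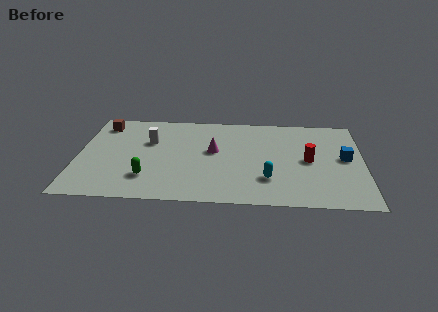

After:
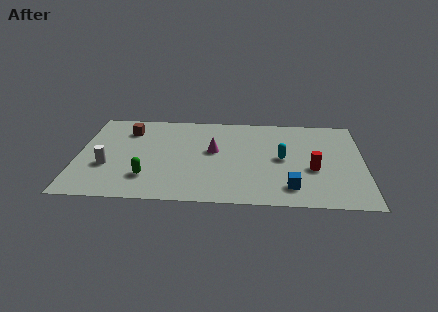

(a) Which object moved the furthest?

the blue cube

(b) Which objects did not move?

the magenta cone and the green capsule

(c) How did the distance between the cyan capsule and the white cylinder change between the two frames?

+2.0

The distance was about 6.7 in the first image and 8.7 in the second, so they moved 2.0 units further apart.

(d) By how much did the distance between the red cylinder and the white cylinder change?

+2.1

Before: roughly 8.0 units apart; after: 10.1. That's 2.1 units further apart.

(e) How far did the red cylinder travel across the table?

0.8

From (11.4, 4.1) to (11.6, 3.3), the red cylinder covered √(0.2² + 0.8²) ≈ 0.8 units.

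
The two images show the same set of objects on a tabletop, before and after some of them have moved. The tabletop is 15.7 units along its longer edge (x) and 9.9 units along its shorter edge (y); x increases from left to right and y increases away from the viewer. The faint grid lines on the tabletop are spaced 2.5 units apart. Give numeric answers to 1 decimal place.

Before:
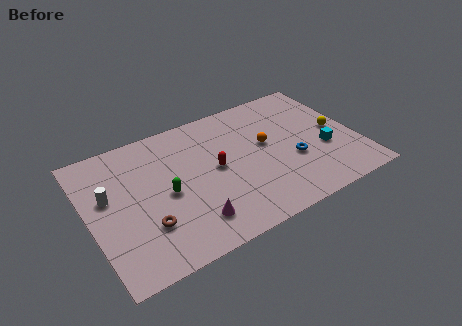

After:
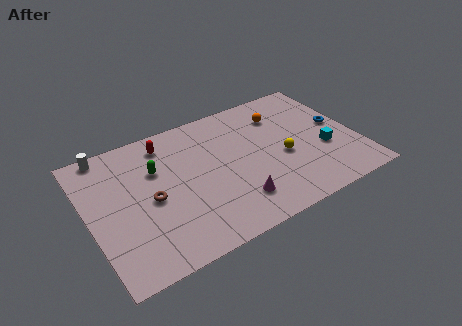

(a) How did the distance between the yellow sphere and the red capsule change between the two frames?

+0.4

The distance was about 7.2 in the first image and 7.6 in the second, so they moved 0.4 units further apart.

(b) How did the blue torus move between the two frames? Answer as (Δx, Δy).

(3.0, 1.6)

The blue torus started near (11.8, 3.7) and ended near (14.8, 5.3).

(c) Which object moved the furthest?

the red capsule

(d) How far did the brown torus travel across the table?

1.8

From (3.0, 2.9) to (3.5, 4.6), the brown torus covered √(0.5² + 1.7²) ≈ 1.8 units.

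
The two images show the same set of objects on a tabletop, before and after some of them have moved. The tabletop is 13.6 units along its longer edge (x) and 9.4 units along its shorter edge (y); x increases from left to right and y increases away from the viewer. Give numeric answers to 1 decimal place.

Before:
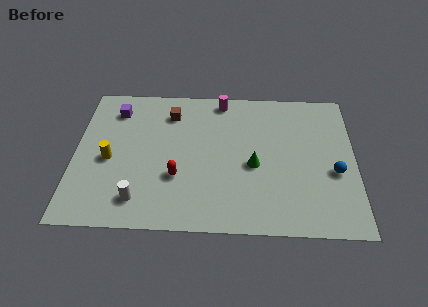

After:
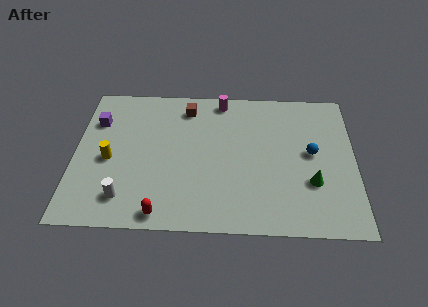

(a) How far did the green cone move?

3.0

The green cone was near (8.7, 4.1) before and (11.5, 3.1) after, so it travelled √(2.8² + 1.0²) ≈ 3.0 units.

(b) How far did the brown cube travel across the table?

0.9

From (4.6, 7.4) to (5.4, 7.8), the brown cube covered √(0.8² + 0.4²) ≈ 0.9 units.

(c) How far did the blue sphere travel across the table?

1.6

From (12.6, 3.8) to (11.5, 5.0), the blue sphere covered √(1.1² + 1.2²) ≈ 1.6 units.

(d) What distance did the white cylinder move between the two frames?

0.7

From (3.2, 1.7) to (2.5, 1.8), the white cylinder covered √(0.7² + 0.1²) ≈ 0.7 units.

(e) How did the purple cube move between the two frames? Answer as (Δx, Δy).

(-0.9, -0.8)

The purple cube started near (1.9, 7.5) and ended near (1.0, 6.7).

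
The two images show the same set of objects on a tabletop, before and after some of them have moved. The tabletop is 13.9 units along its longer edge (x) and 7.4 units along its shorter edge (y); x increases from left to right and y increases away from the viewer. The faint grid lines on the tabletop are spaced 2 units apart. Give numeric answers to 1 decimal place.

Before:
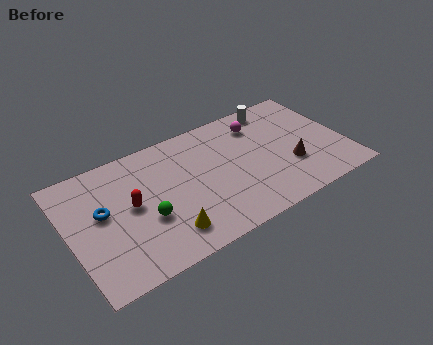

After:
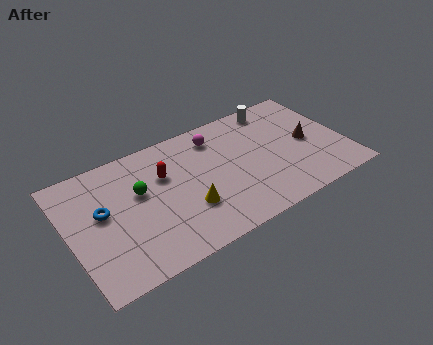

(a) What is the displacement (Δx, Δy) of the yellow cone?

(1.2, 0.9)

From the two frames, the yellow cone sits at roughly (4.5, 1.5) before and (5.7, 2.4) after.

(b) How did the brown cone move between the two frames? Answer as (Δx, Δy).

(1.1, 1.1)

The brown cone started near (11.0, 2.5) and ended near (12.1, 3.6).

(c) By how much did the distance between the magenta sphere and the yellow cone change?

-2.8

Before: roughly 6.9 units apart; after: 4.1. That's 2.8 units closer together.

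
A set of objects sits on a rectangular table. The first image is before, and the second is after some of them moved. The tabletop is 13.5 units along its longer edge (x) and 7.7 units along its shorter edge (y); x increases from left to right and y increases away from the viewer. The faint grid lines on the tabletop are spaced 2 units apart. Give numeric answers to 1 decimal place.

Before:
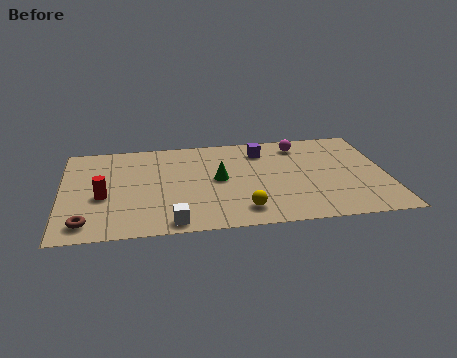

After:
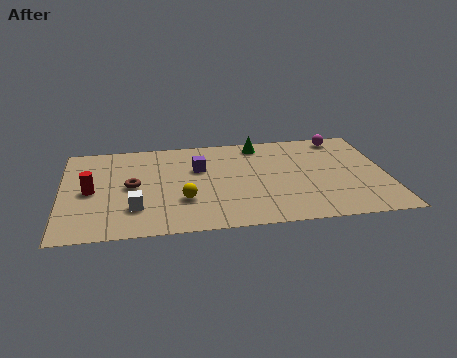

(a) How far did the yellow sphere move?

2.6

The yellow sphere was near (7.4, 1.4) before and (5.0, 2.5) after, so it travelled √(2.4² + 1.1²) ≈ 2.6 units.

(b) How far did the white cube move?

2.0

The white cube moved from about (4.5, 0.8) to (3.0, 2.1), a distance of √(1.5² + 1.3²) ≈ 2.0.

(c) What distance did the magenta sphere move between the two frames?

1.8

The magenta sphere moved from about (10.0, 6.4) to (11.8, 6.8), a distance of √(1.8² + 0.4²) ≈ 1.8.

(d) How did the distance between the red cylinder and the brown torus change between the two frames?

-0.4

The distance was about 2.1 in the first image and 1.7 in the second, so they moved 0.4 units closer together.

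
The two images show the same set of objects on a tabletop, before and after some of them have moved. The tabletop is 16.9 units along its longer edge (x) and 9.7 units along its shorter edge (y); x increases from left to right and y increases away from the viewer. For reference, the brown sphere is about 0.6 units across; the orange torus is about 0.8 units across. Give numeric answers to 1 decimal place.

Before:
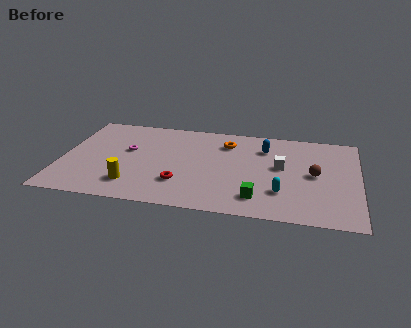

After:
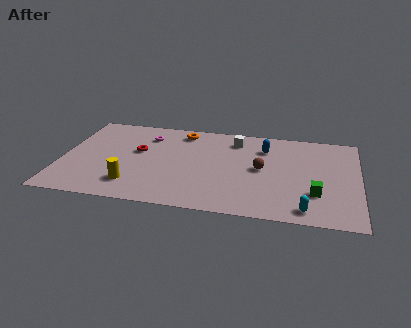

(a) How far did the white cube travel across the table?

3.7

From (12.5, 5.4) to (9.8, 7.9), the white cube covered √(2.7² + 2.5²) ≈ 3.7 units.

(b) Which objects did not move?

the yellow cylinder and the blue capsule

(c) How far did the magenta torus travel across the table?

2.1

From (3.7, 5.7) to (4.7, 7.5), the magenta torus covered √(1.0² + 1.8²) ≈ 2.1 units.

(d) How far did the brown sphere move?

3.0

The brown sphere moved from about (14.4, 4.9) to (11.4, 5.0), a distance of √(3.0² + 0.1²) ≈ 3.0.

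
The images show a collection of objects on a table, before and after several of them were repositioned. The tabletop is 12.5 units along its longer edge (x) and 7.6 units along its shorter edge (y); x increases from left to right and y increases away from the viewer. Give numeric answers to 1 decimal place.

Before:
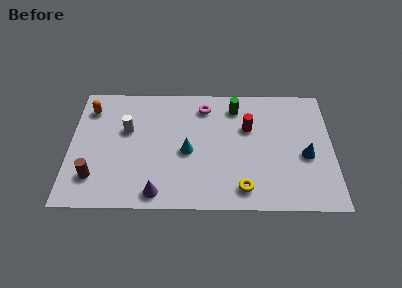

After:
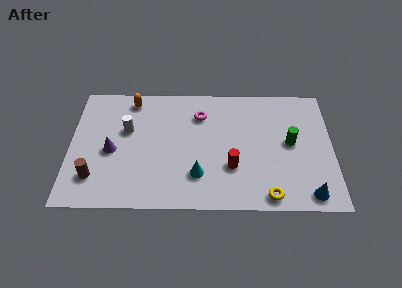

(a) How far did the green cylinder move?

3.4

From (7.9, 6.2) to (10.5, 4.0), the green cylinder covered √(2.6² + 2.2²) ≈ 3.4 units.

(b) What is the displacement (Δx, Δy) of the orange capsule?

(2.0, 0.6)

From the two frames, the orange capsule sits at roughly (0.9, 6.0) before and (2.9, 6.6) after.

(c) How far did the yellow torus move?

1.3

The yellow torus moved from about (8.2, 1.2) to (9.4, 0.8), a distance of √(1.2² + 0.4²) ≈ 1.3.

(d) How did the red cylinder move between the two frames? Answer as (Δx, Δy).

(-0.8, -2.4)

The red cylinder was at about (8.5, 4.9) and moved to about (7.7, 2.5).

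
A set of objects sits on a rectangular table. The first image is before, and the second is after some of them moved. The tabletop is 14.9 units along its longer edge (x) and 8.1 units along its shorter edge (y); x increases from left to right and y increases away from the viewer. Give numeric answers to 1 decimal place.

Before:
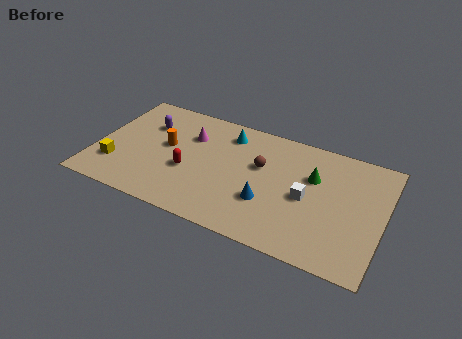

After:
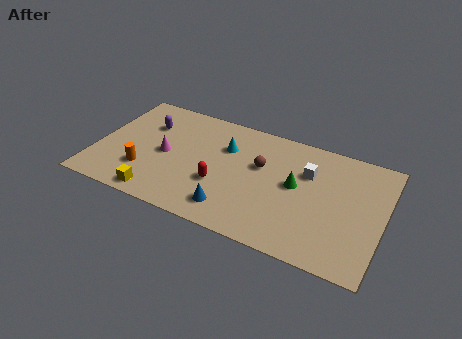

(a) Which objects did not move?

the brown sphere and the purple capsule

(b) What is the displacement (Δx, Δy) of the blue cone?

(-1.7, -1.2)

The blue cone was at about (9.1, 2.7) and moved to about (7.4, 1.5).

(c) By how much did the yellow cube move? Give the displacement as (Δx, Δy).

(2.4, -1.3)

From the two frames, the yellow cube sits at roughly (1.2, 2.2) before and (3.6, 0.9) after.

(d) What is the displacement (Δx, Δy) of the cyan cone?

(0.0, -1.0)

From the two frames, the cyan cone sits at roughly (6.6, 6.6) before and (6.6, 5.6) after.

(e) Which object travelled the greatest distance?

the yellow cube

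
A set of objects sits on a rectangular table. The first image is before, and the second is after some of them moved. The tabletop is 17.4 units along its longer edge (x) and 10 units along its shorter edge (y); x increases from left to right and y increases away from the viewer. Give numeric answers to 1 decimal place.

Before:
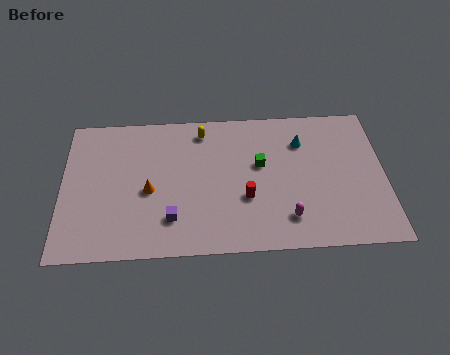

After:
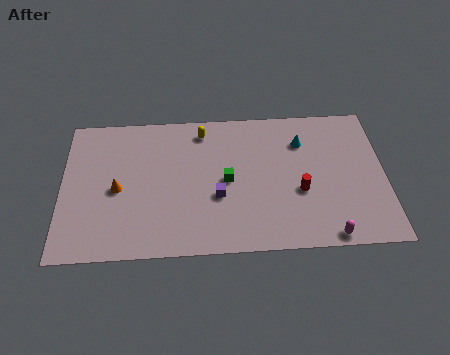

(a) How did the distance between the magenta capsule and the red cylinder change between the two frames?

+0.7

Before: roughly 2.7 units apart; after: 3.4. That's 0.7 units further apart.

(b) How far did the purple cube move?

2.9

The purple cube moved from about (5.9, 2.4) to (8.4, 3.8), a distance of √(2.5² + 1.4²) ≈ 2.9.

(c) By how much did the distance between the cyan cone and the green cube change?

+2.1

Before: roughly 2.7 units apart; after: 4.8. That's 2.1 units further apart.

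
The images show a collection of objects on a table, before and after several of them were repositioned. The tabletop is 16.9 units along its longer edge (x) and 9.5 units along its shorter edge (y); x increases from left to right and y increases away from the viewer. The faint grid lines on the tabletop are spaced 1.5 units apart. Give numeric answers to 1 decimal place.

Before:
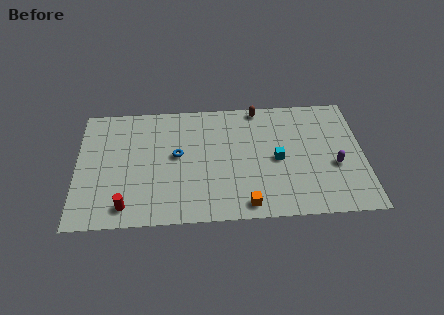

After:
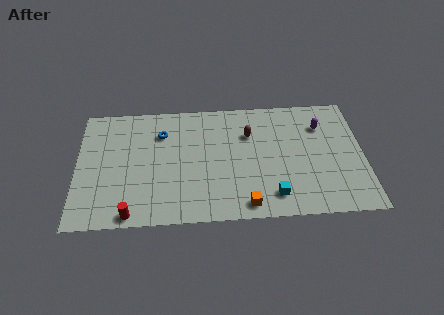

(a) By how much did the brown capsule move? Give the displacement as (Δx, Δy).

(-0.6, -2.1)

The brown capsule started near (10.8, 8.7) and ended near (10.2, 6.6).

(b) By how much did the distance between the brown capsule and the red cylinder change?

-1.7

Before: roughly 10.8 units apart; after: 9.1. That's 1.7 units closer together.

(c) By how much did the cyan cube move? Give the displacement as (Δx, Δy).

(-0.3, -2.8)

From the two frames, the cyan cube sits at roughly (11.8, 4.5) before and (11.5, 1.7) after.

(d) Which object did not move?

the orange cube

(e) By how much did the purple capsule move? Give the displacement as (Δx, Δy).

(-0.7, 3.2)

The purple capsule was at about (15.2, 3.8) and moved to about (14.5, 7.0).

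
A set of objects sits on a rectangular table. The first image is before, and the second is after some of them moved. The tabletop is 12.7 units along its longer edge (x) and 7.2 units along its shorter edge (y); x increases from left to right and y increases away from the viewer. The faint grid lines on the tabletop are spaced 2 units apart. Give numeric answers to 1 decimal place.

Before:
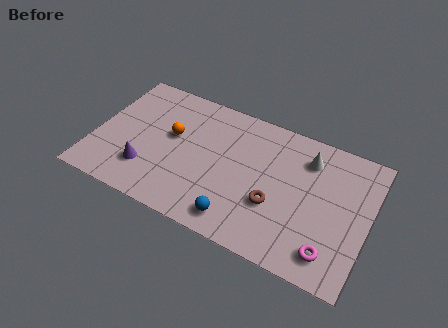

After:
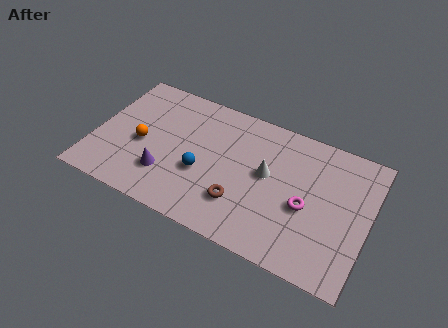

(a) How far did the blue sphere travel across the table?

2.5

From (7.0, 1.1) to (5.1, 2.8), the blue sphere covered √(1.9² + 1.7²) ≈ 2.5 units.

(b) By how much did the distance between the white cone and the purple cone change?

-3.1

They were about 8.0 units apart before and 4.9 after — 3.1 units closer together.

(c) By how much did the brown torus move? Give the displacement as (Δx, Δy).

(-1.5, -0.6)

The brown torus was at about (8.5, 2.6) and moved to about (7.0, 2.0).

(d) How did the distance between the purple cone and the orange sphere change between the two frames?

-0.7

They were about 2.5 units apart before and 1.8 after — 0.7 units closer together.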